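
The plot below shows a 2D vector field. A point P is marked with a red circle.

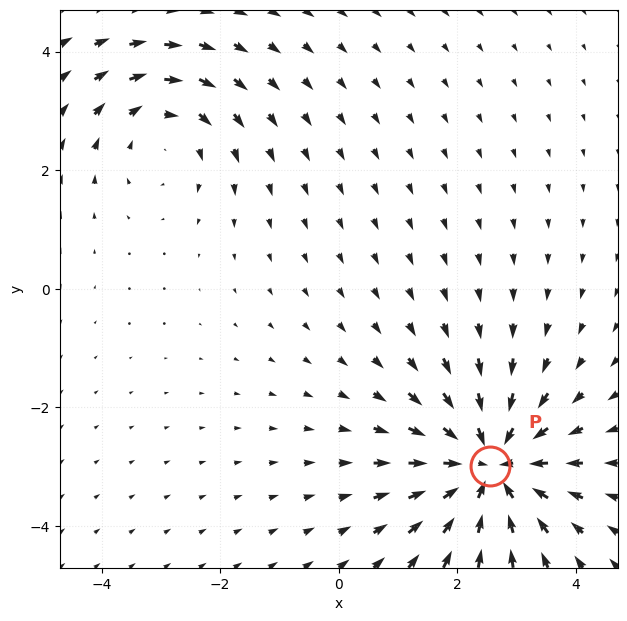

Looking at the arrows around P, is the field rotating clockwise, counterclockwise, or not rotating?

not rotating

Near P at (2.5, -3.0) the arrows show no circulation. The curl there is ≈0.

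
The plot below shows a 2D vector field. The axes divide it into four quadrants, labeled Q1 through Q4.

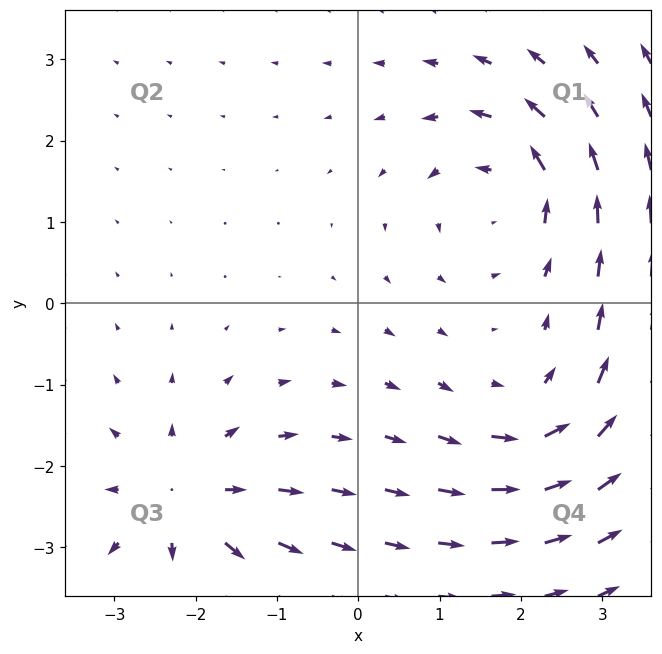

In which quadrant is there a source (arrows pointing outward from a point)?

Q3

The source sits at approximately (-2.1, -2.4), which lies in quadrant Q3. The divergence there is about +5, positive as expected for a source.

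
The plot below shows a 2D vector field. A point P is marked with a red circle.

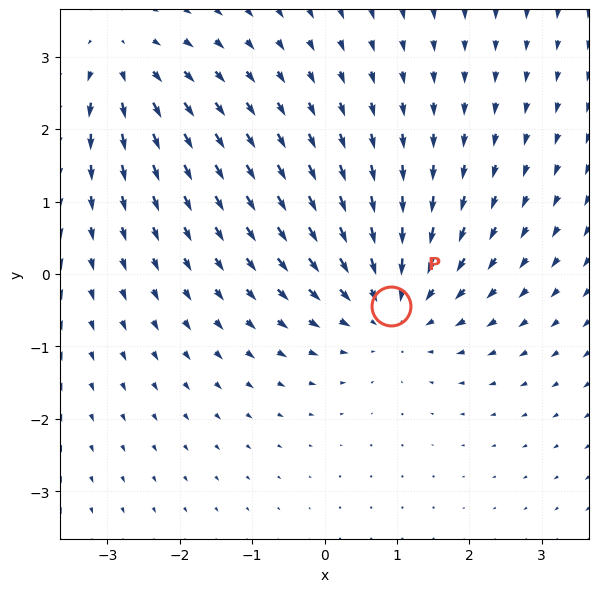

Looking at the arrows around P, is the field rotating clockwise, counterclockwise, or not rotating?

not rotating

Near P at (0.9, -0.4) the arrows show no circulation. The curl there is ≈0.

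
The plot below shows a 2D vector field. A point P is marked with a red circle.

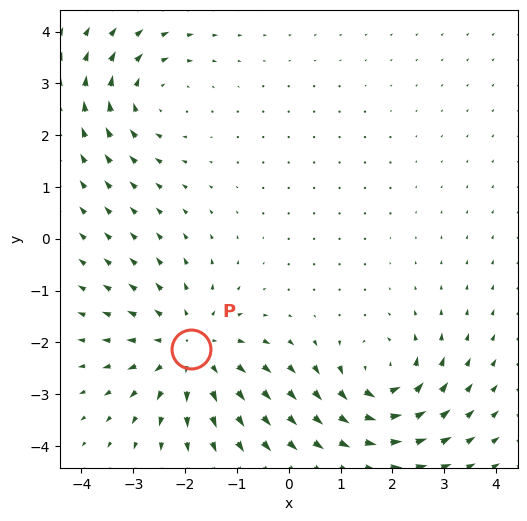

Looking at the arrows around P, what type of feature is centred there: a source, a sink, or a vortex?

At P (-1.9, -2.1) the arrows spread outward. Divergence about +4, curl ≈0 — positive divergence with near-zero curl is a source.

source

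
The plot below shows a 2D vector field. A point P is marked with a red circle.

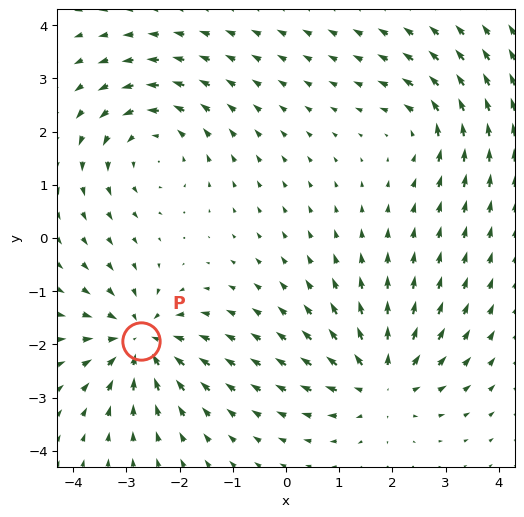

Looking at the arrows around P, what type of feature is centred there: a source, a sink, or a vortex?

At P (-2.7, -1.9) the arrows converge inward. Divergence about -6, curl ≈0 — negative divergence with near-zero curl is a sink.

sink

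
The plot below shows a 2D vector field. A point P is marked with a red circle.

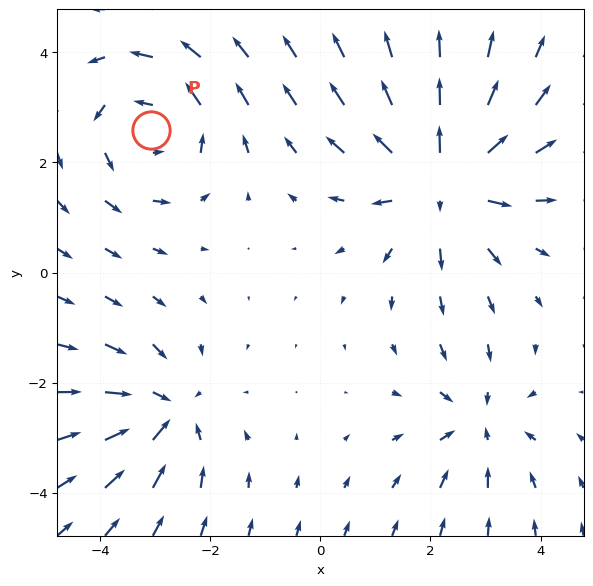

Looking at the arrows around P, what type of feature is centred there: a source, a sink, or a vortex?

vortex

At P (-3.1, 2.6) the arrows circulate counterclockwise. Divergence ≈0, curl about +4 — near-zero divergence with nonzero curl is a vortex.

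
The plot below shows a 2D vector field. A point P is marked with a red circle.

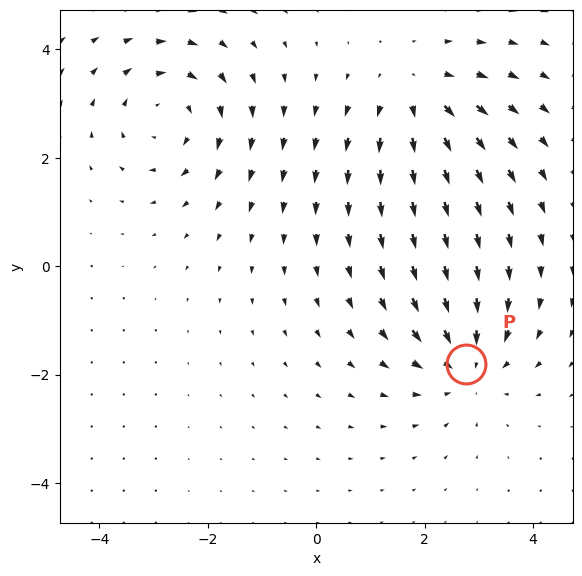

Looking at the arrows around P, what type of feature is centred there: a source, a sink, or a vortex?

At P (2.8, -1.8) the arrows converge inward. Divergence about -4, curl ≈0 — negative divergence with near-zero curl is a sink.

sink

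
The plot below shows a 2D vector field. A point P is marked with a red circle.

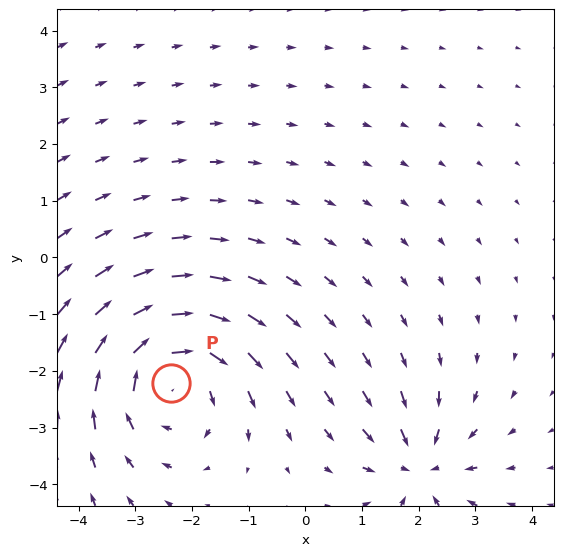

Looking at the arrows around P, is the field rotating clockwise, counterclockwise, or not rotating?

Near P at (-2.4, -2.2) the arrows circulate clockwise. The curl (z-component) there is about -4; negative curl means clockwise rotation.

clockwise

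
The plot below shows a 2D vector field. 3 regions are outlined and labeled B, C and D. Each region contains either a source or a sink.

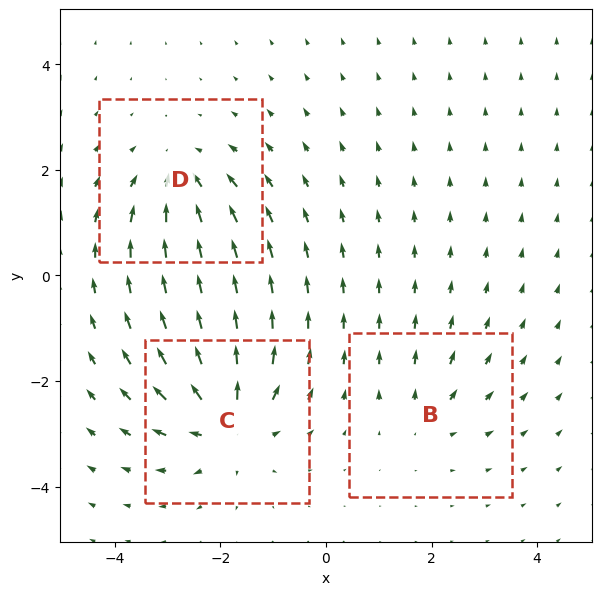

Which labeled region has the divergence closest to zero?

Divergence at each region's feature centre — B: about +2, C: about +5, D: about -4. Region B is closest to zero.

B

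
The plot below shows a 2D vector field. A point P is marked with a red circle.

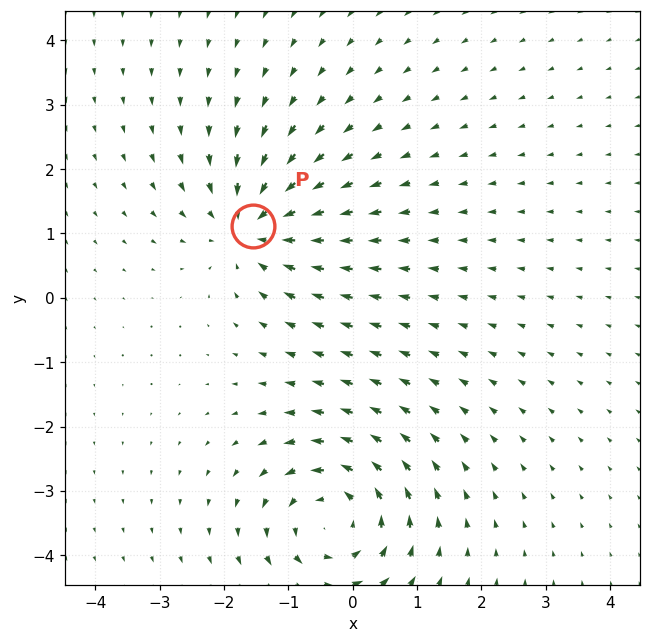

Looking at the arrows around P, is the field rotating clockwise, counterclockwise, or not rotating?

not rotating

Near P at (-1.5, 1.1) the arrows show no circulation. The curl there is ≈0.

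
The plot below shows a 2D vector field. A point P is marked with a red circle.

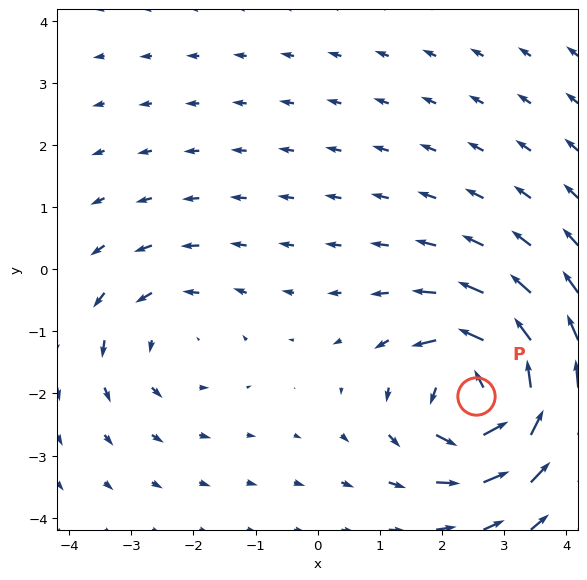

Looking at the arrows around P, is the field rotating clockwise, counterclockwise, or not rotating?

Near P at (2.5, -2.0) the arrows circulate counterclockwise. The curl (z-component) there is about +6; positive curl means counterclockwise rotation.

counterclockwise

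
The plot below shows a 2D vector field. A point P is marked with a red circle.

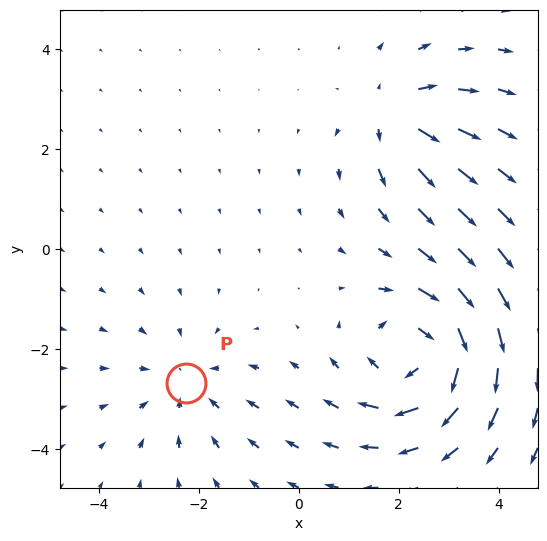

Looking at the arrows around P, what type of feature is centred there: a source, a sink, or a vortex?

sink

At P (-2.3, -2.7) the arrows converge inward. Divergence about -2, curl ≈0 — negative divergence with near-zero curl is a sink.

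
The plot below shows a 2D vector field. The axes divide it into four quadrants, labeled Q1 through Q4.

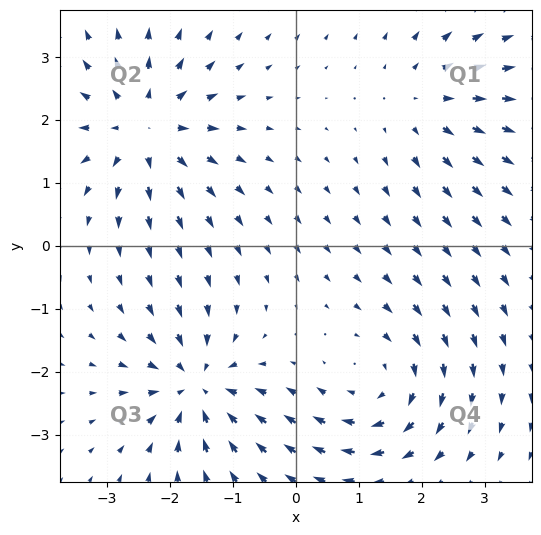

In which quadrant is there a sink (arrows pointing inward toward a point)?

Q3

The sink sits at approximately (-1.6, -2.2), which lies in quadrant Q3. The divergence there is about -6, negative as expected for a sink.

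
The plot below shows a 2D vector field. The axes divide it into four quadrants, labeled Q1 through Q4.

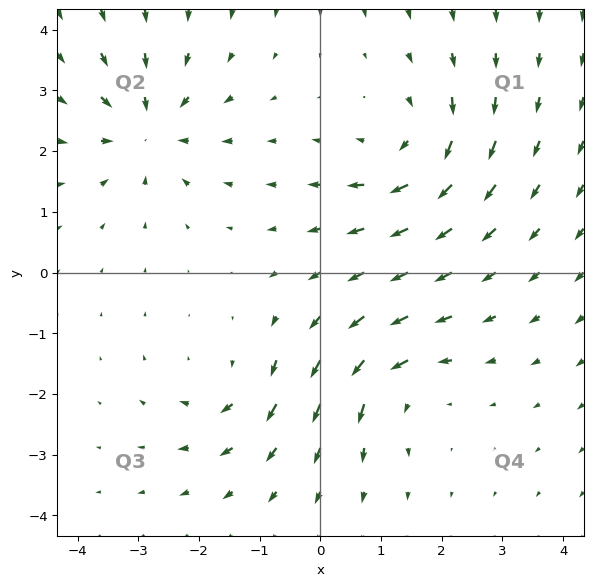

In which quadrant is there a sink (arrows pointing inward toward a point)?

Q2

The sink sits at approximately (-2.8, 2.4), which lies in quadrant Q2. The divergence there is about -5, negative as expected for a sink.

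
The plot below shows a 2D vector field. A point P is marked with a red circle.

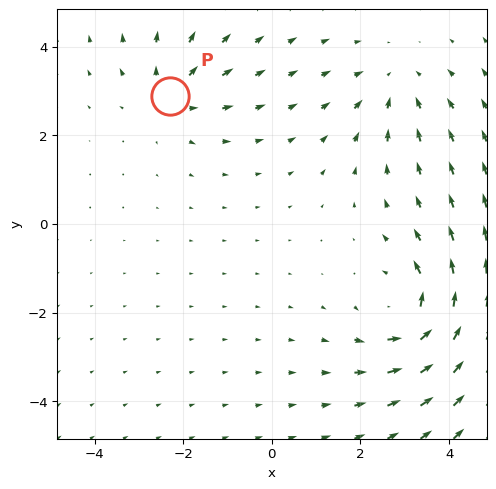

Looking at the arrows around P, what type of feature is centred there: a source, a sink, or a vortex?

At P (-2.3, 2.9) the arrows spread outward. Divergence about +3, curl ≈0 — positive divergence with near-zero curl is a source.

source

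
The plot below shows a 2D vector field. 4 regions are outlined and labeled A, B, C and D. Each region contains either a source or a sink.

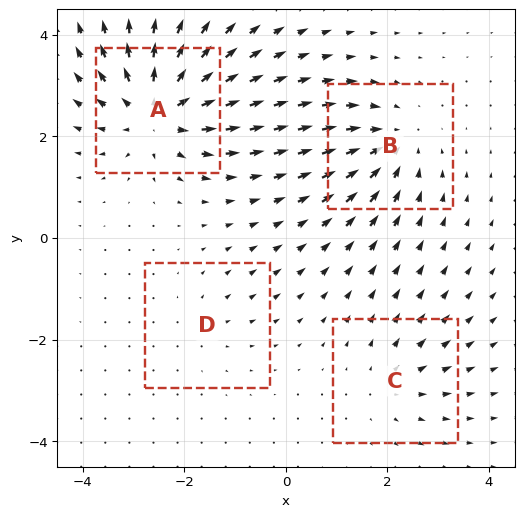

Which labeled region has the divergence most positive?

Divergence at each region's feature centre — A: about +8, B: about -5, C: about +3, D: about +2. Region A is most positive.

A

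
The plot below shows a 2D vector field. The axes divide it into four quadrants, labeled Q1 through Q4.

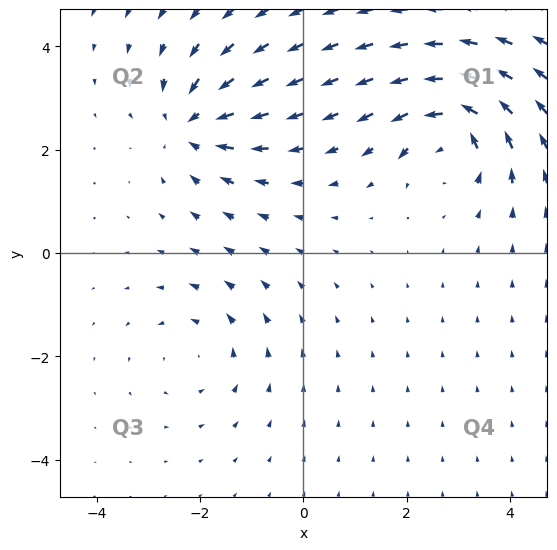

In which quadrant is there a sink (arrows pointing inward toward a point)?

The sink sits at approximately (-2.1, 2.5), which lies in quadrant Q2. The divergence there is about -5, negative as expected for a sink.

Q2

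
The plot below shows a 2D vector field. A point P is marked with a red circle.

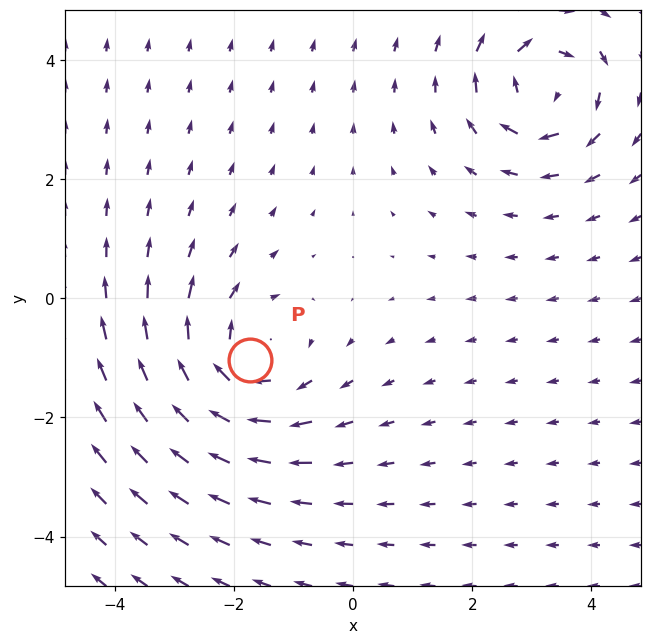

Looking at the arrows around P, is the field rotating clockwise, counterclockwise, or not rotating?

clockwise

Near P at (-1.7, -1.0) the arrows circulate clockwise. The curl (z-component) there is about -4; negative curl means clockwise rotation.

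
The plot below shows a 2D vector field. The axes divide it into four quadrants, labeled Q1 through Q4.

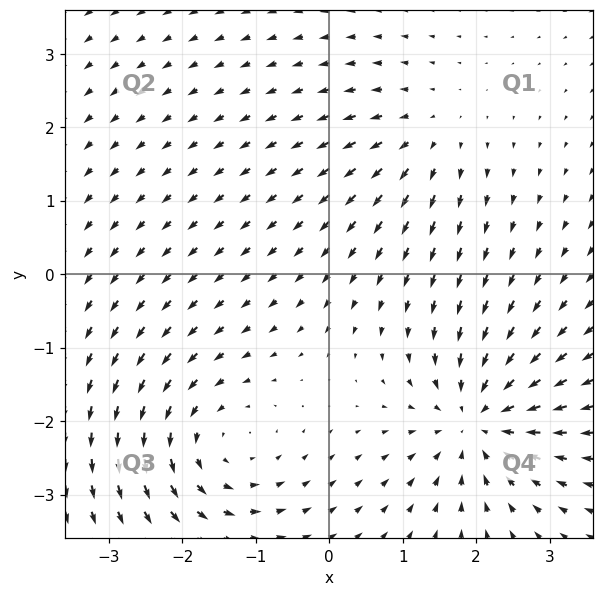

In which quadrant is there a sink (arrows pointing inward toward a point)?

The sink sits at approximately (2.0, -2.0), which lies in quadrant Q4. The divergence there is about -6, negative as expected for a sink.

Q4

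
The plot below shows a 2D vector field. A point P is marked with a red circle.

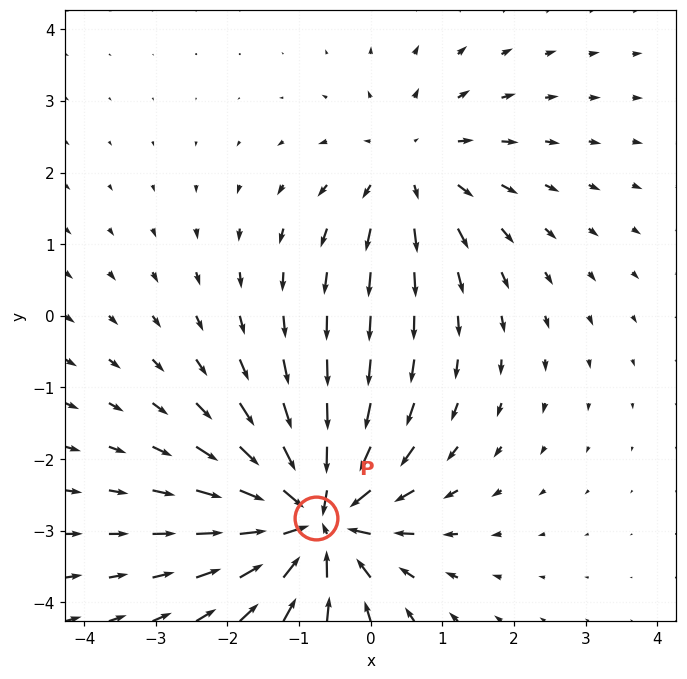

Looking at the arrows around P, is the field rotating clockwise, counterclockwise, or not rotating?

Near P at (-0.8, -2.8) the arrows show no circulation. The curl there is ≈0.

not rotating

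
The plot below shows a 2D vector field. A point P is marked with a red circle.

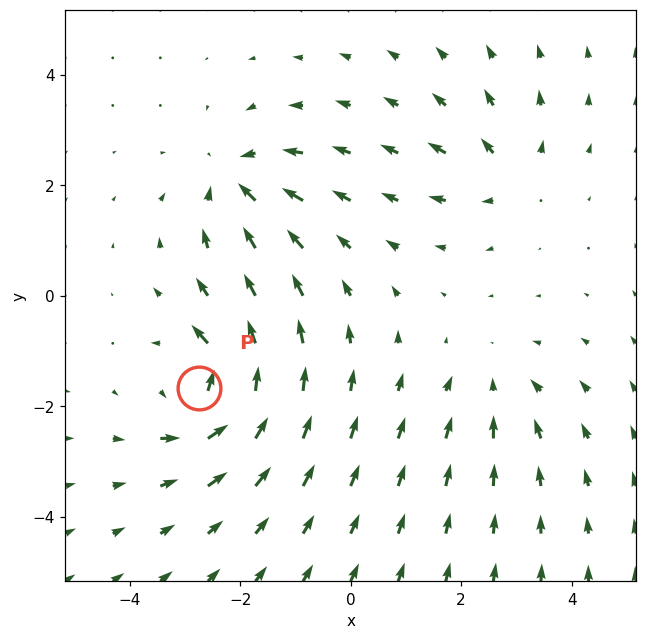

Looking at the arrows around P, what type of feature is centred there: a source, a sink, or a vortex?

vortex

At P (-2.7, -1.7) the arrows circulate counterclockwise. Divergence ≈0, curl about +6 — near-zero divergence with nonzero curl is a vortex.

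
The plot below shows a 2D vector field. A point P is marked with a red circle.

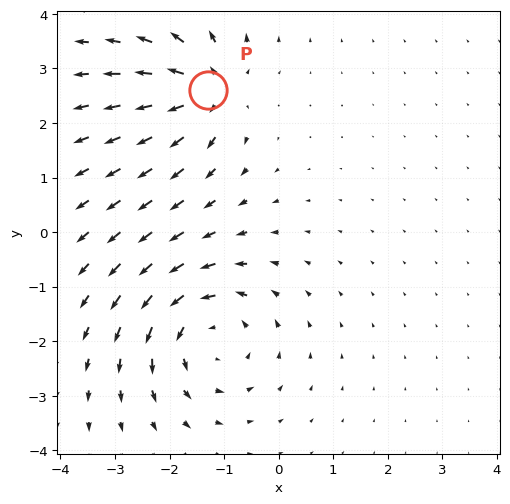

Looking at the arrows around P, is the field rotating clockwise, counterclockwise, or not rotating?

Near P at (-1.3, 2.6) the arrows show no circulation. The curl there is ≈0.

not rotating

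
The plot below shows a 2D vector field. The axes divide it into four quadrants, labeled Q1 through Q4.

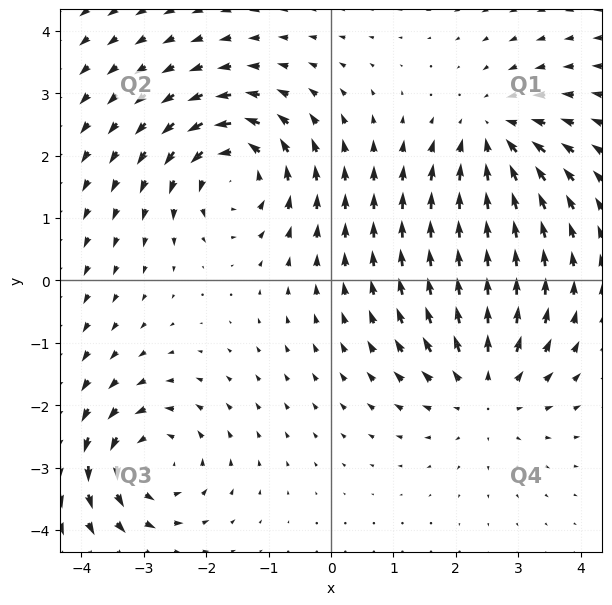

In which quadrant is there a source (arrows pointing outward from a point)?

Q4

The source sits at approximately (2.5, -1.7), which lies in quadrant Q4. The divergence there is about +3, positive as expected for a source.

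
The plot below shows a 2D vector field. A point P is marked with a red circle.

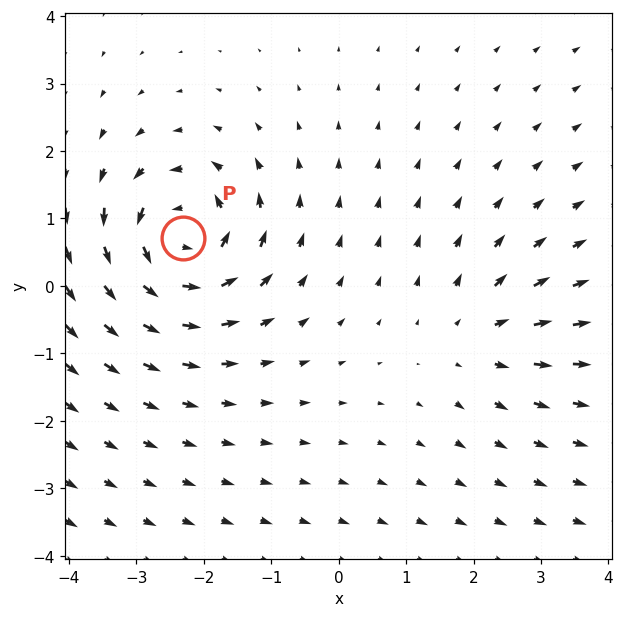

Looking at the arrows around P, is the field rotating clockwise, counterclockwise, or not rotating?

counterclockwise

Near P at (-2.3, 0.7) the arrows circulate counterclockwise. The curl (z-component) there is about +7; positive curl means counterclockwise rotation.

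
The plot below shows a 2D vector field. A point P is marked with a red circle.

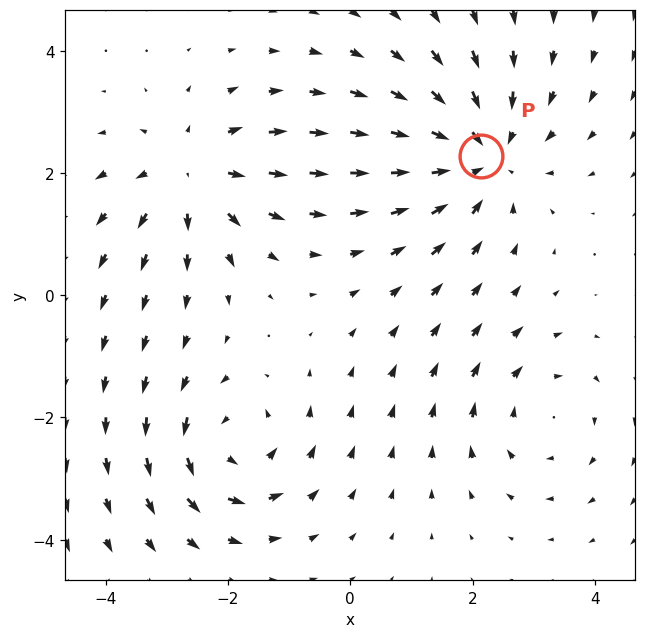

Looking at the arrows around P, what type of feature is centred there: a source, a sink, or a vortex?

sink

At P (2.1, 2.3) the arrows converge inward. Divergence about -3, curl ≈0 — negative divergence with near-zero curl is a sink.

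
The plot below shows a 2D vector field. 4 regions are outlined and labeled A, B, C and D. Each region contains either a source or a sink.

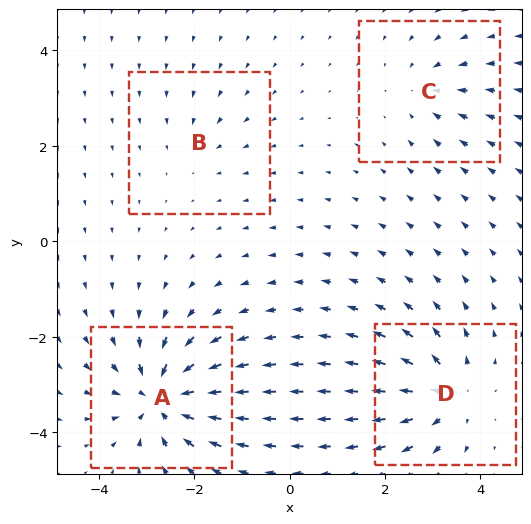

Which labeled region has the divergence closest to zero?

Divergence at each region's feature centre — A: about -8, B: about -2, C: about -4, D: about +6. Region B is closest to zero.

B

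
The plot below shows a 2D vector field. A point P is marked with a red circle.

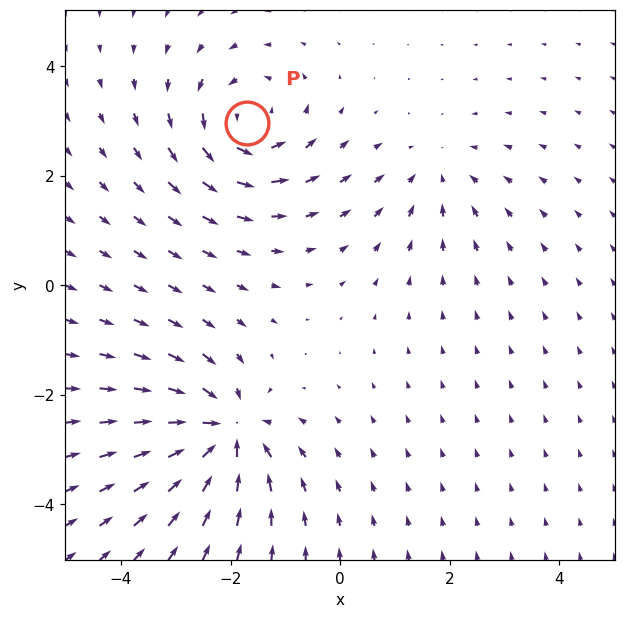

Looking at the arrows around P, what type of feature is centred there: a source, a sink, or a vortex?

vortex

At P (-1.7, 3.0) the arrows circulate counterclockwise. Divergence ≈0, curl about +4 — near-zero divergence with nonzero curl is a vortex.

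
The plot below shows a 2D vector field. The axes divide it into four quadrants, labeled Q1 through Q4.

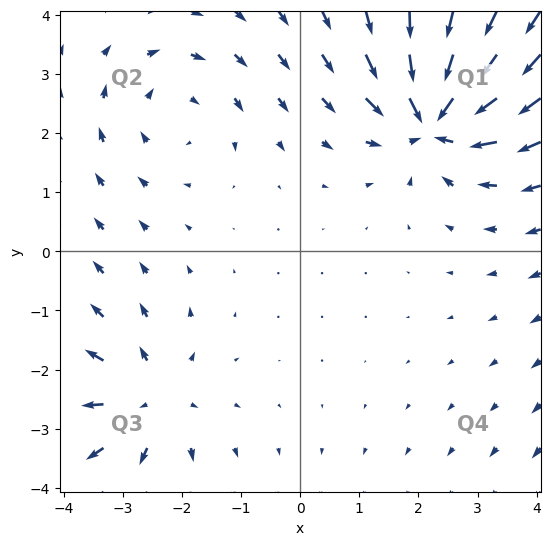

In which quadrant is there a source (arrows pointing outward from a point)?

The source sits at approximately (-2.6, -2.5), which lies in quadrant Q3. The divergence there is about +4, positive as expected for a source.

Q3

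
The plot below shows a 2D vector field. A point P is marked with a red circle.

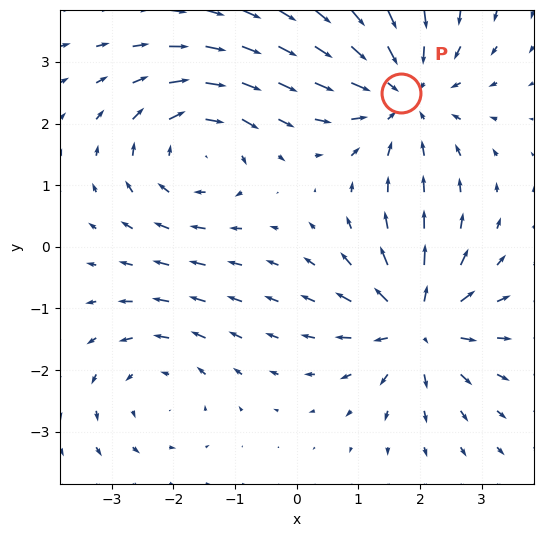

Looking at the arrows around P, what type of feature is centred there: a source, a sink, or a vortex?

At P (1.7, 2.5) the arrows converge inward. Divergence about -4, curl ≈0 — negative divergence with near-zero curl is a sink.

sink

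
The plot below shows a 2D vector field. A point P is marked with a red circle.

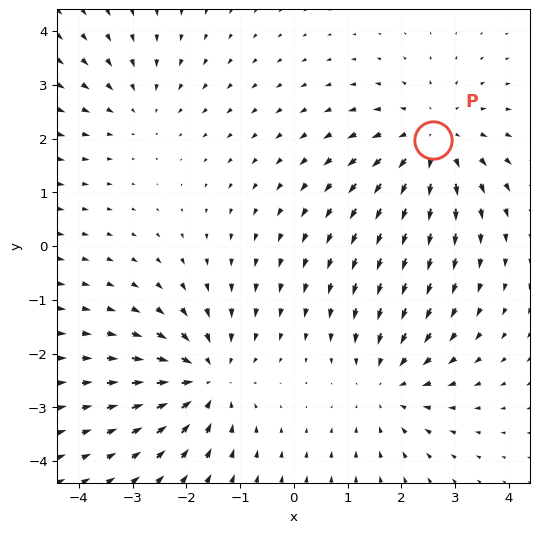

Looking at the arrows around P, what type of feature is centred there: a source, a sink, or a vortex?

At P (2.6, 2.0) the arrows spread outward. Divergence about +4, curl ≈0 — positive divergence with near-zero curl is a source.

source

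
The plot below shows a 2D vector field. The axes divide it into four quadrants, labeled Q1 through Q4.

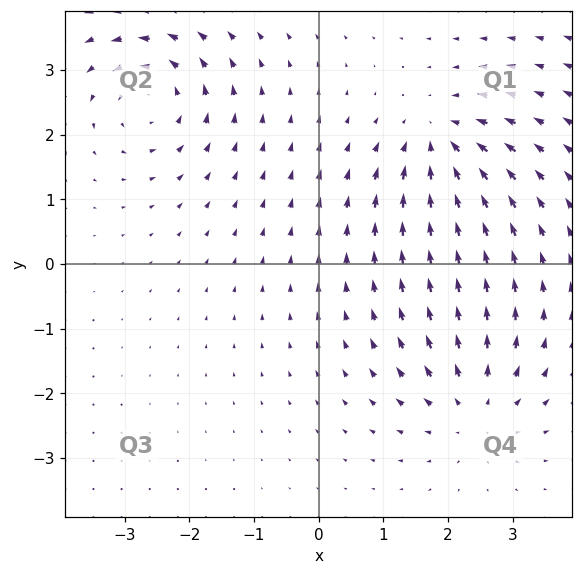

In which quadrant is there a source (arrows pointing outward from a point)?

The source sits at approximately (2.4, -2.2), which lies in quadrant Q4. The divergence there is about +5, positive as expected for a source.

Q4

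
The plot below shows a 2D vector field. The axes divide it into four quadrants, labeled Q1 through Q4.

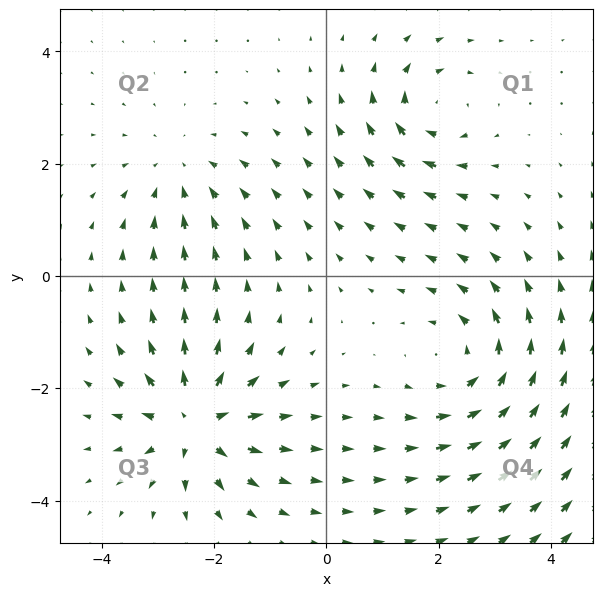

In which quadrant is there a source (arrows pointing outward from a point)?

The source sits at approximately (-2.4, -2.6), which lies in quadrant Q3. The divergence there is about +5, positive as expected for a source.

Q3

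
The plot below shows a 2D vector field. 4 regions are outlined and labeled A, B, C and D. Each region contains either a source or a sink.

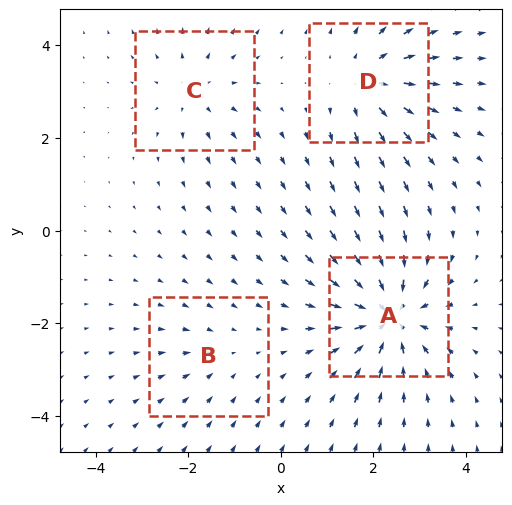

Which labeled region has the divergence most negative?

Divergence at each region's feature centre — A: about -7, B: about -2, C: about +4, D: about +5. Region A is most negative.

A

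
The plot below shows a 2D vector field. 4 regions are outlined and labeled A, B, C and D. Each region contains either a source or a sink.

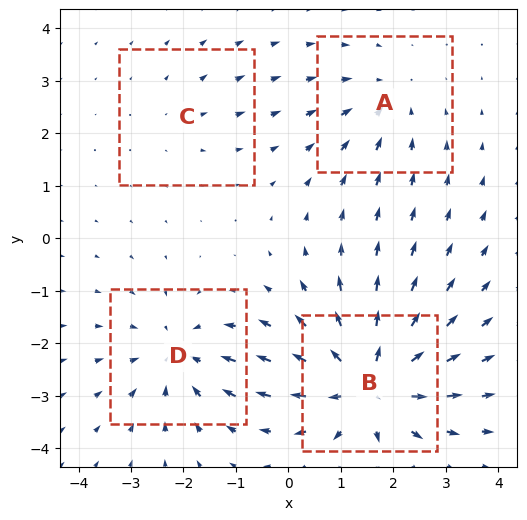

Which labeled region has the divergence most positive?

B

Divergence at each region's feature centre — A: about -3, B: about +7, C: about +2, D: about -4. Region B is most positive.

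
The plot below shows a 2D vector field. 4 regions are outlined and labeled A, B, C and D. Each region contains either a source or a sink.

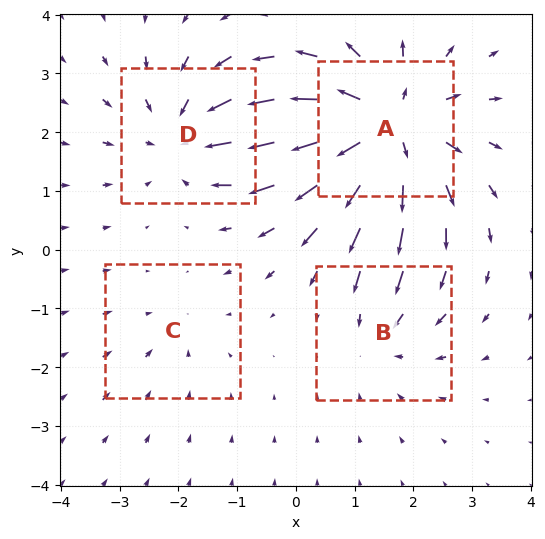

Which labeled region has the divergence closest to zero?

Divergence at each region's feature centre — A: about +7, B: about -3, C: about -2, D: about -4. Region C is closest to zero.

C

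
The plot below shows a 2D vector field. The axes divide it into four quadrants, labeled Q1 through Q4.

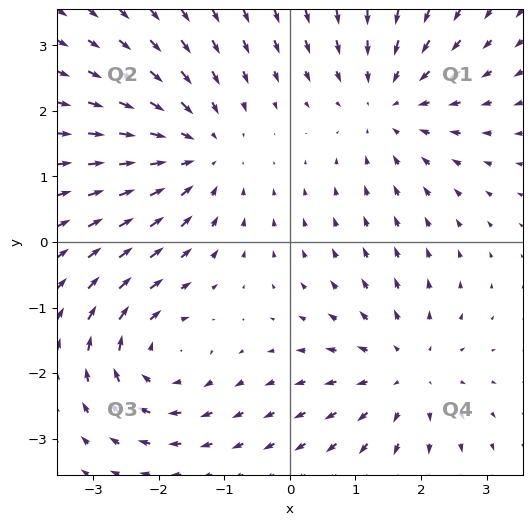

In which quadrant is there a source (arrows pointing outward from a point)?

The source sits at approximately (1.8, -2.0), which lies in quadrant Q4. The divergence there is about +3, positive as expected for a source.

Q4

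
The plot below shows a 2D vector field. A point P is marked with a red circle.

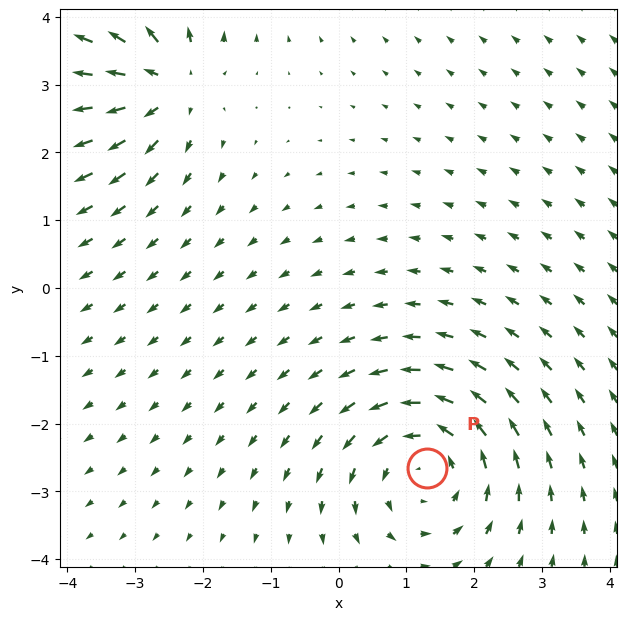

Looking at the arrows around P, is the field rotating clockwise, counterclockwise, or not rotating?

Near P at (1.3, -2.7) the arrows circulate counterclockwise. The curl (z-component) there is about +4; positive curl means counterclockwise rotation.

counterclockwise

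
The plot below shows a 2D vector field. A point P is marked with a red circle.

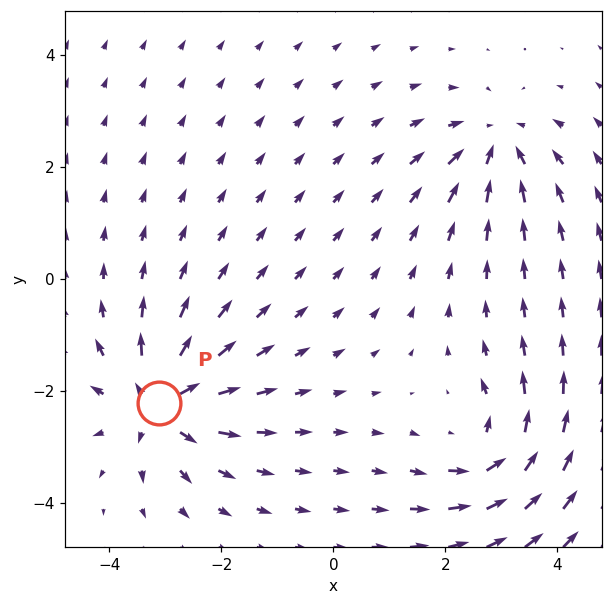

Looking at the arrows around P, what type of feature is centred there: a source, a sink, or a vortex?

At P (-3.1, -2.2) the arrows spread outward. Divergence about +5, curl ≈0 — positive divergence with near-zero curl is a source.

source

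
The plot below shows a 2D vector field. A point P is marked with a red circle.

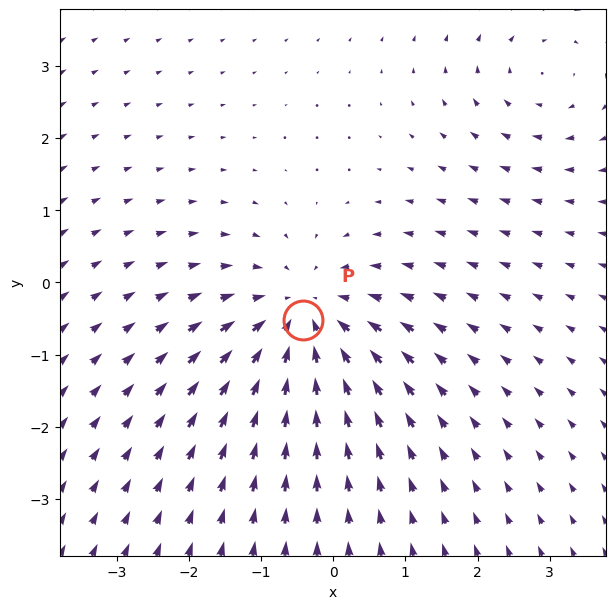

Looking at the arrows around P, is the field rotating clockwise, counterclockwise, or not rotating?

Near P at (-0.4, -0.5) the arrows show no circulation. The curl there is ≈0.

not rotating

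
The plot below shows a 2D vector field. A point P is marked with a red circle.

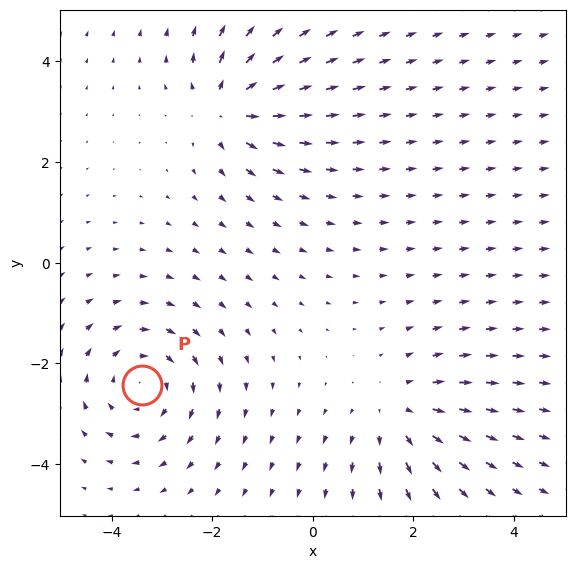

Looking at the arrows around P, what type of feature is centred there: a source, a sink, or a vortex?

At P (-3.4, -2.4) the arrows circulate clockwise. Divergence ≈0, curl about -4 — near-zero divergence with nonzero curl is a vortex.

vortex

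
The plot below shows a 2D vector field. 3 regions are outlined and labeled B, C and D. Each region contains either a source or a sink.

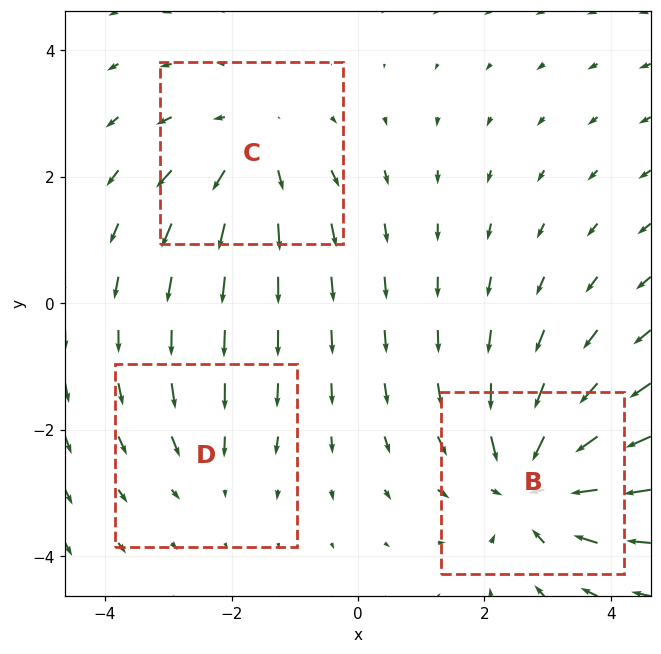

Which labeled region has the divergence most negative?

B

Divergence at each region's feature centre — B: about -4, C: about +3, D: about -2. Region B is most negative.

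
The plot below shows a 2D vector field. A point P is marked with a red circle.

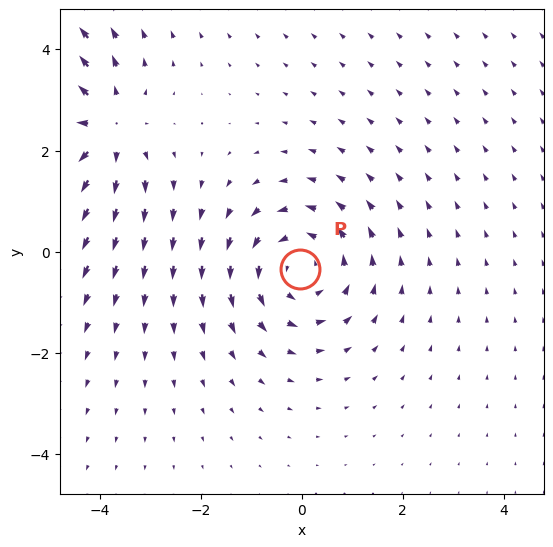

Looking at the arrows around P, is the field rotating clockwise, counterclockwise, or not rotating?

counterclockwise

Near P at (-0.0, -0.3) the arrows circulate counterclockwise. The curl (z-component) there is about +4; positive curl means counterclockwise rotation.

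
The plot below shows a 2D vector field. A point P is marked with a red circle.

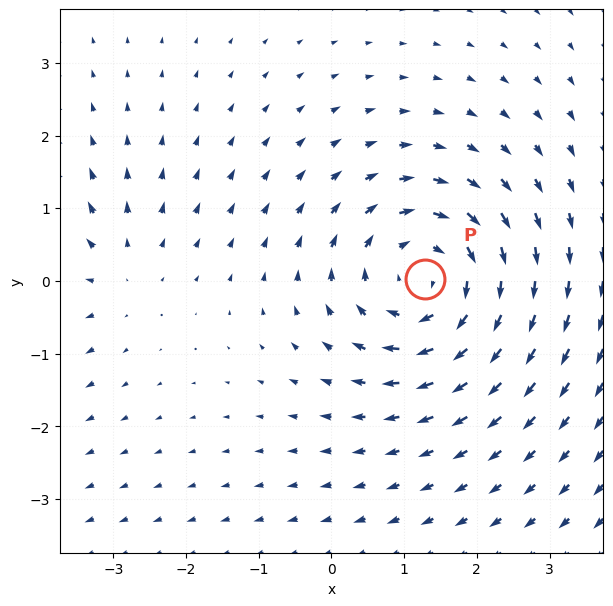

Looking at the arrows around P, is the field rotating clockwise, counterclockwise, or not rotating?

Near P at (1.3, 0.0) the arrows circulate clockwise. The curl (z-component) there is about -5; negative curl means clockwise rotation.

clockwise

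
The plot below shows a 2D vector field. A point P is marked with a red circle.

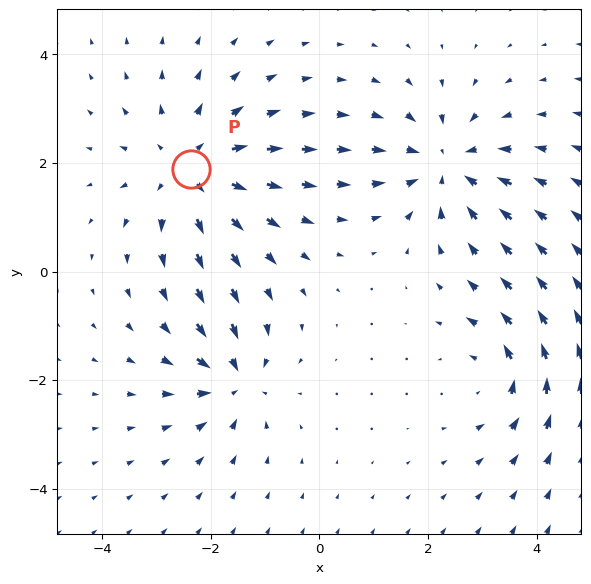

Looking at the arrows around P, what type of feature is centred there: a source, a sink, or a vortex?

At P (-2.4, 1.9) the arrows spread outward. Divergence about +4, curl ≈0 — positive divergence with near-zero curl is a source.

source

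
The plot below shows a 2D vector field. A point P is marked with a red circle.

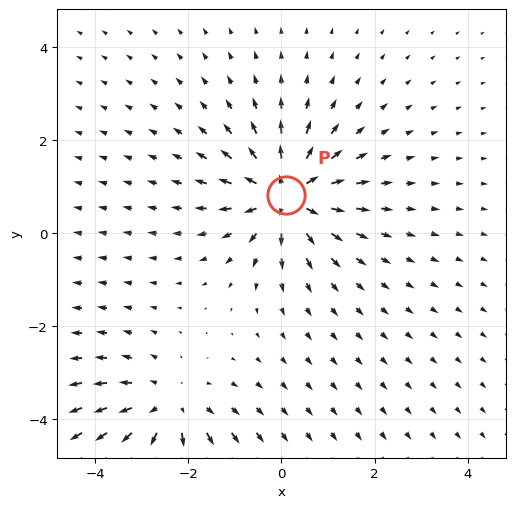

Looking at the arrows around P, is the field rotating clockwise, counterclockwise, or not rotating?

Near P at (0.1, 0.8) the arrows show no circulation. The curl there is ≈0.

not rotating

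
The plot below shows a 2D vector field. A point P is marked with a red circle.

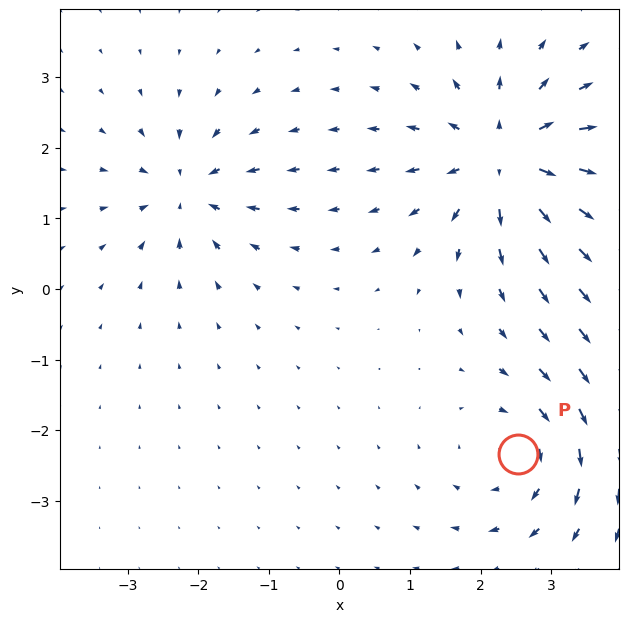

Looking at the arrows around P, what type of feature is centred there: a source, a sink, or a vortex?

At P (2.5, -2.3) the arrows circulate clockwise. Divergence ≈0, curl about -4 — near-zero divergence with nonzero curl is a vortex.

vortex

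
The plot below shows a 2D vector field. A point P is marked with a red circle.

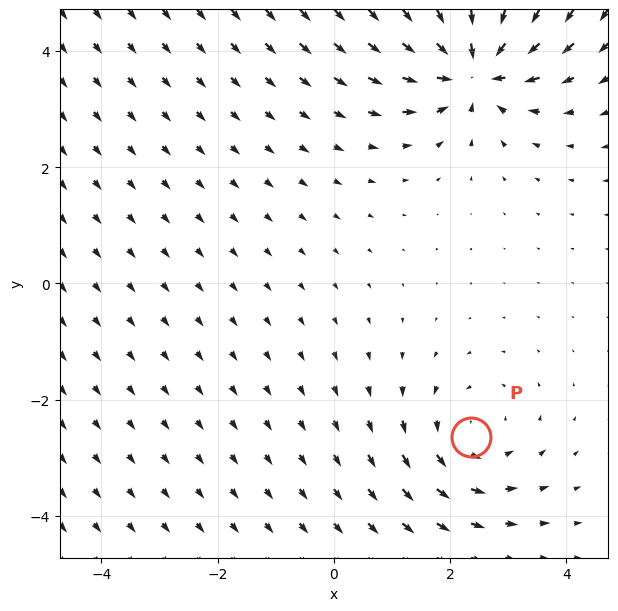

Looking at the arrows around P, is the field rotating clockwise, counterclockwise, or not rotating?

Near P at (2.4, -2.6) the arrows circulate counterclockwise. The curl (z-component) there is about +3; positive curl means counterclockwise rotation.

counterclockwise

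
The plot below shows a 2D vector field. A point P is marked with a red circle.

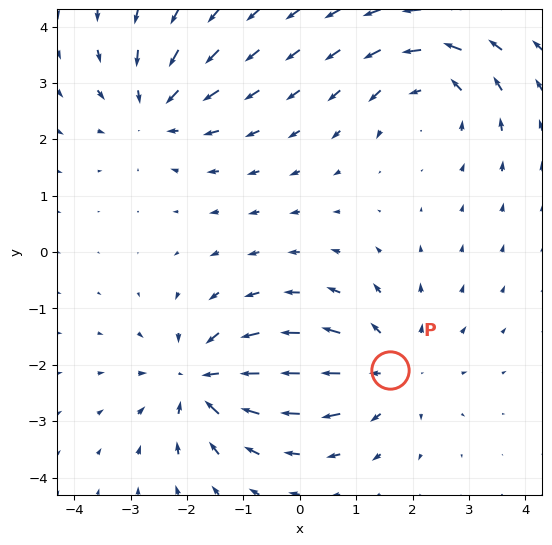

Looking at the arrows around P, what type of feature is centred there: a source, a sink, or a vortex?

source

At P (1.6, -2.1) the arrows spread outward. Divergence about +4, curl ≈0 — positive divergence with near-zero curl is a source.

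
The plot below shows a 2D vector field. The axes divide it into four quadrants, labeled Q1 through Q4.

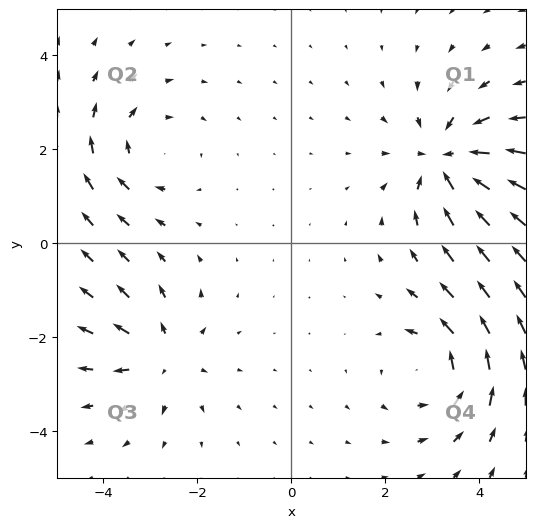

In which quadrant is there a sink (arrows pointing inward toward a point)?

The sink sits at approximately (3.3, 1.8), which lies in quadrant Q1. The divergence there is about -4, negative as expected for a sink.

Q1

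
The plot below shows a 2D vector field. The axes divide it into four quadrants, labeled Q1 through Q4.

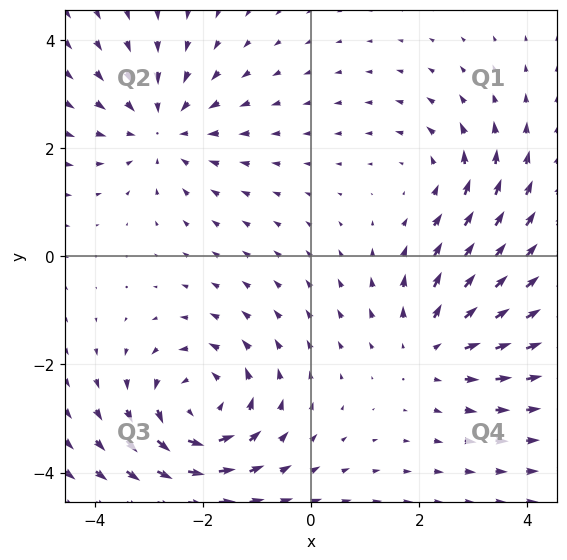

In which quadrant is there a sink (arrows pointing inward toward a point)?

Q2

The sink sits at approximately (-2.8, 2.4), which lies in quadrant Q2. The divergence there is about -3, negative as expected for a sink.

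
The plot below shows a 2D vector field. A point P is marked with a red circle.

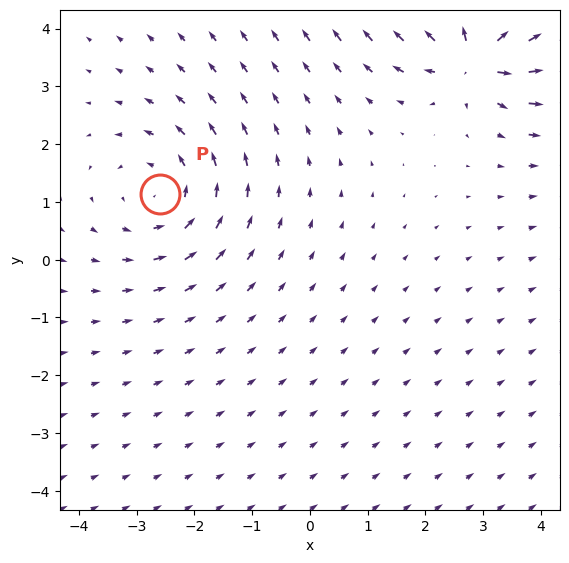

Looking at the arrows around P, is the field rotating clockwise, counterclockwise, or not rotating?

Near P at (-2.6, 1.1) the arrows circulate counterclockwise. The curl (z-component) there is about +2; positive curl means counterclockwise rotation.

counterclockwise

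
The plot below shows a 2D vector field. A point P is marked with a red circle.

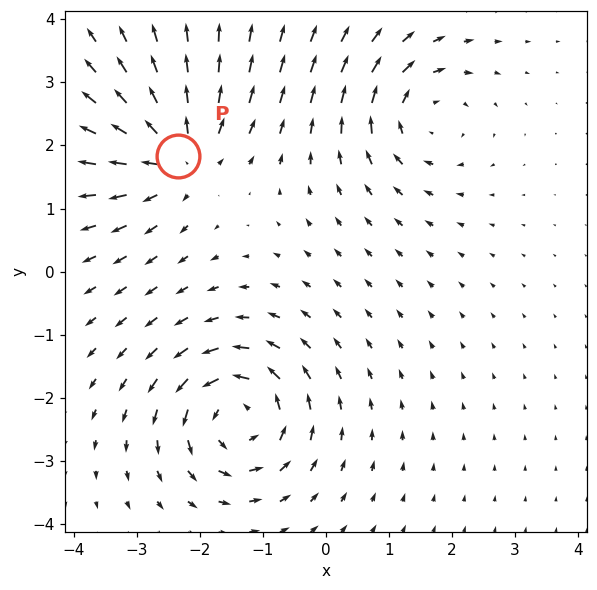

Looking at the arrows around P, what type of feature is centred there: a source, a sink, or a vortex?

source

At P (-2.3, 1.8) the arrows spread outward. Divergence about +5, curl ≈0 — positive divergence with near-zero curl is a source.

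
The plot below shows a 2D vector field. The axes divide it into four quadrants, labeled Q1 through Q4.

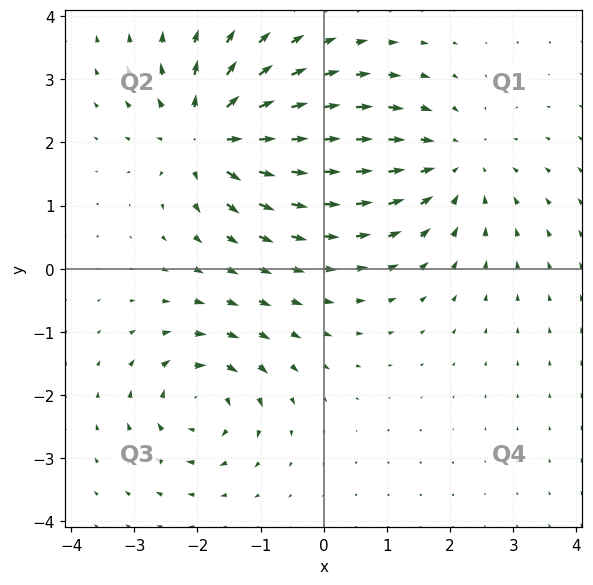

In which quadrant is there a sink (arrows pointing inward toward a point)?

The sink sits at approximately (2.0, 1.7), which lies in quadrant Q1. The divergence there is about -4, negative as expected for a sink.

Q1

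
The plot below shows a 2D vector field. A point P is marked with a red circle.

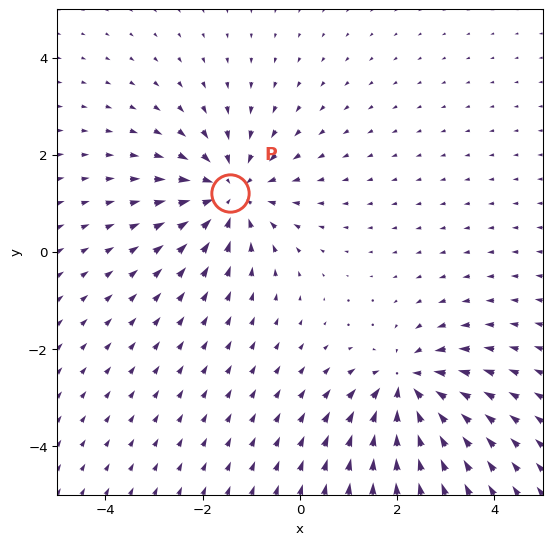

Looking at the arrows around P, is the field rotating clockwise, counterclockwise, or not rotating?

Near P at (-1.4, 1.2) the arrows show no circulation. The curl there is ≈0.

not rotating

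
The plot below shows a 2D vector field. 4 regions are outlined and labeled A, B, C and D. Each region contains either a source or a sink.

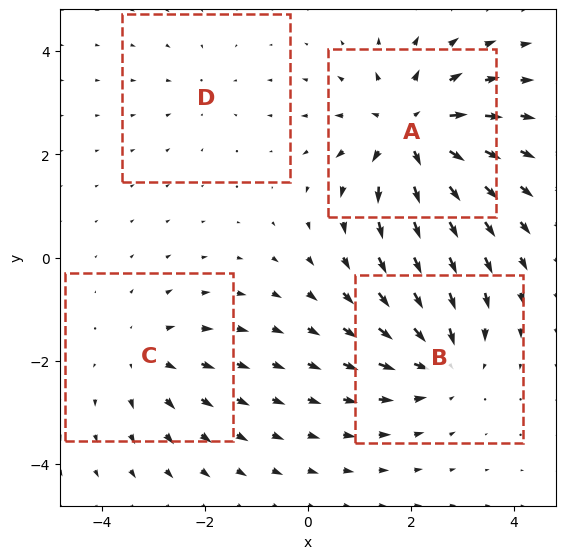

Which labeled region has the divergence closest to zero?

D

Divergence at each region's feature centre — A: about +6, B: about -4, C: about +3, D: about -2. Region D is closest to zero.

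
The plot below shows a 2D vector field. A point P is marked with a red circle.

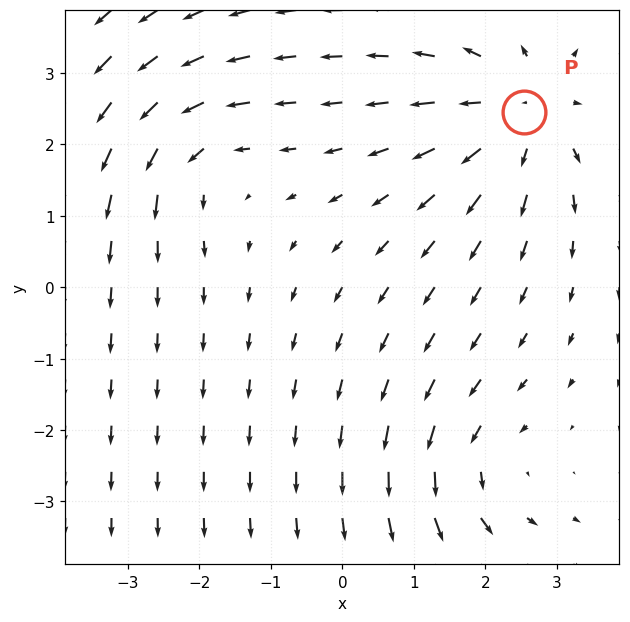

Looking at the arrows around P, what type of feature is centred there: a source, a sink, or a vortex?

source

At P (2.5, 2.5) the arrows spread outward. Divergence about +4, curl ≈0 — positive divergence with near-zero curl is a source.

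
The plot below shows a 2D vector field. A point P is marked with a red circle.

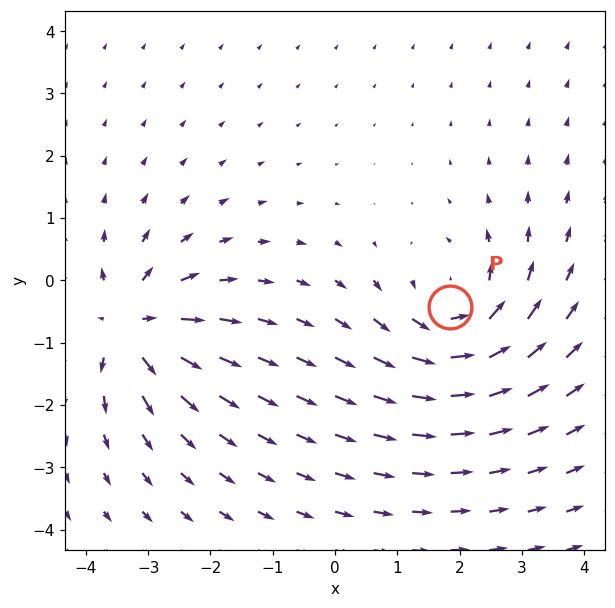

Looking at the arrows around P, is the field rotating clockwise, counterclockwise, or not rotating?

counterclockwise

Near P at (1.8, -0.4) the arrows circulate counterclockwise. The curl (z-component) there is about +5; positive curl means counterclockwise rotation.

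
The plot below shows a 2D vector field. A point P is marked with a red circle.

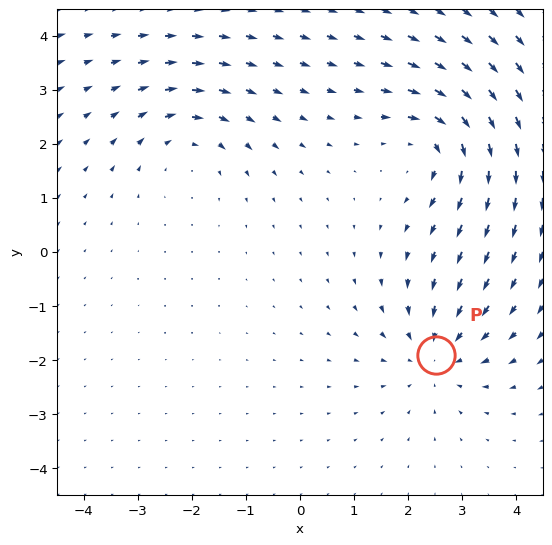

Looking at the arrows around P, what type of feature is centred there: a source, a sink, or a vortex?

At P (2.5, -1.9) the arrows converge inward. Divergence about -3, curl ≈0 — negative divergence with near-zero curl is a sink.

sink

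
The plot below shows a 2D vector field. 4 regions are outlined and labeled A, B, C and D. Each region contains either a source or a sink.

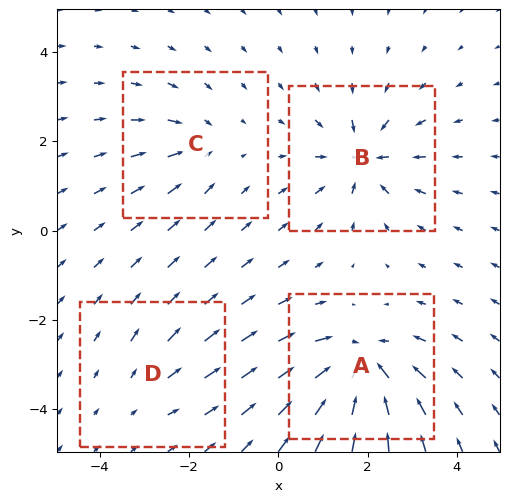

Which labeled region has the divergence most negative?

A

Divergence at each region's feature centre — A: about -7, B: about -6, C: about -3, D: about +2. Region A is most negative.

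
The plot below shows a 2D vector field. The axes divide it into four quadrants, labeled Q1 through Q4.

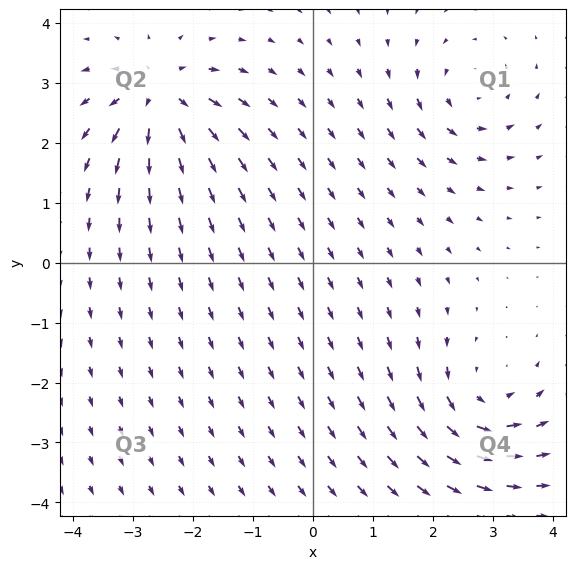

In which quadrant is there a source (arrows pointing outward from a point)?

The source sits at approximately (-2.6, 2.8), which lies in quadrant Q2. The divergence there is about +6, positive as expected for a source.

Q2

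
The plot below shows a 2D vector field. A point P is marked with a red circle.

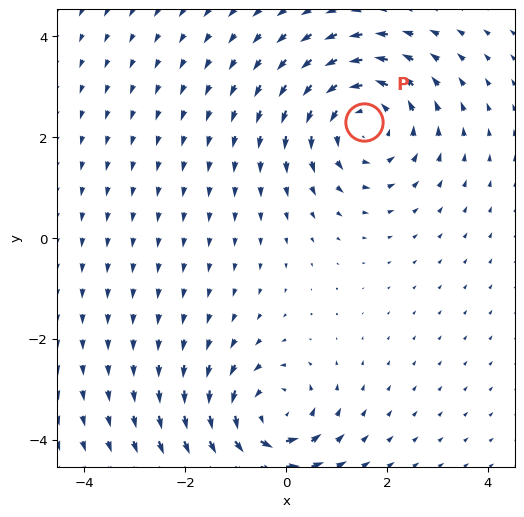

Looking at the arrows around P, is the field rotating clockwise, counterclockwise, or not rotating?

counterclockwise

Near P at (1.6, 2.3) the arrows circulate counterclockwise. The curl (z-component) there is about +4; positive curl means counterclockwise rotation.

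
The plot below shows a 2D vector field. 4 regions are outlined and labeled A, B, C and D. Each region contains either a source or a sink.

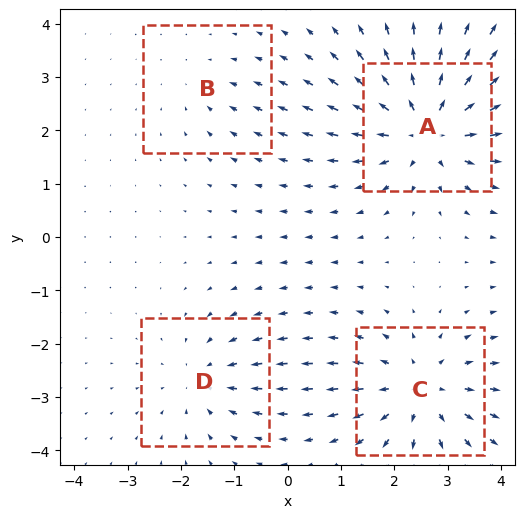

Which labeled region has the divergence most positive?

Divergence at each region's feature centre — A: about +6, B: about -2, C: about +5, D: about -3. Region A is most positive.

A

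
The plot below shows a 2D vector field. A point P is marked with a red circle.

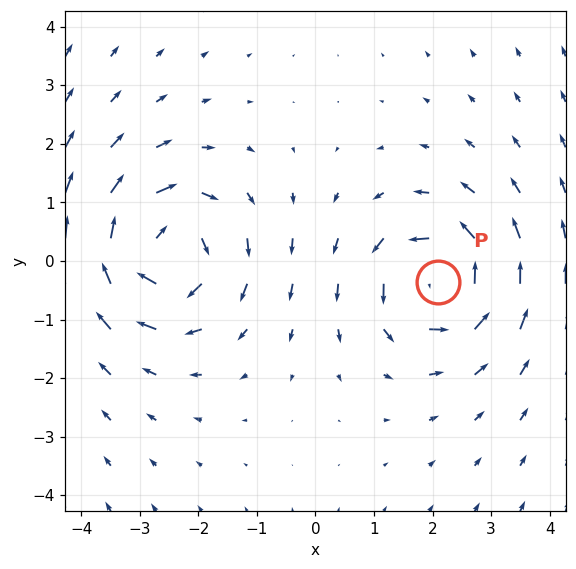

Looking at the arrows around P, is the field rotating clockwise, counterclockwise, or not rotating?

Near P at (2.1, -0.4) the arrows circulate counterclockwise. The curl (z-component) there is about +5; positive curl means counterclockwise rotation.

counterclockwise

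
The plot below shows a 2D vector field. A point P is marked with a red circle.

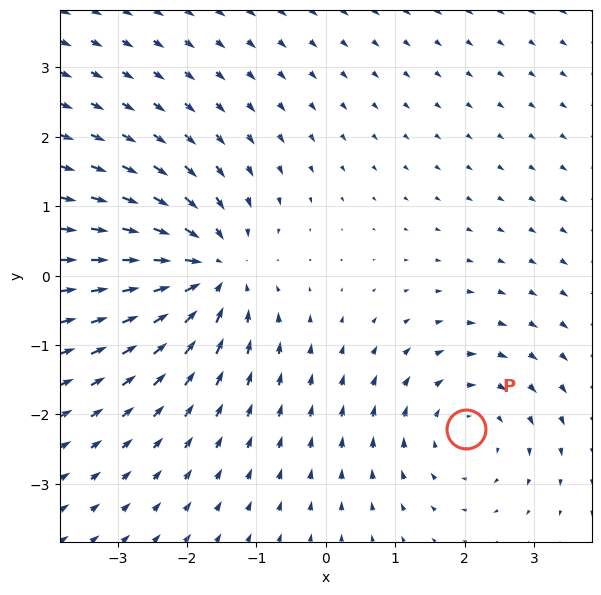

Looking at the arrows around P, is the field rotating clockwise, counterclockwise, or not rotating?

Near P at (2.0, -2.2) the arrows circulate clockwise. The curl (z-component) there is about -3; negative curl means clockwise rotation.

clockwise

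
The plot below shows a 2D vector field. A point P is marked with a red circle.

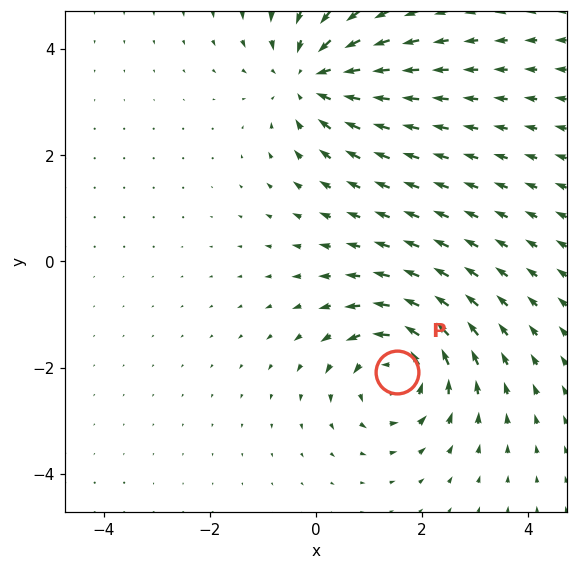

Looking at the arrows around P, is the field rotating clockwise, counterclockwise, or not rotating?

counterclockwise

Near P at (1.5, -2.1) the arrows circulate counterclockwise. The curl (z-component) there is about +4; positive curl means counterclockwise rotation.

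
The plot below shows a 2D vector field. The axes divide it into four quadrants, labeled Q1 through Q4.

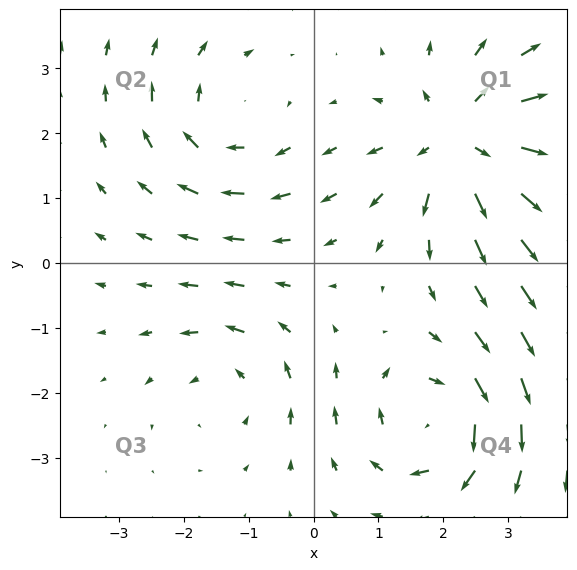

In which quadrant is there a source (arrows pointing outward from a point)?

Q1

The source sits at approximately (2.3, 1.9), which lies in quadrant Q1. The divergence there is about +5, positive as expected for a source.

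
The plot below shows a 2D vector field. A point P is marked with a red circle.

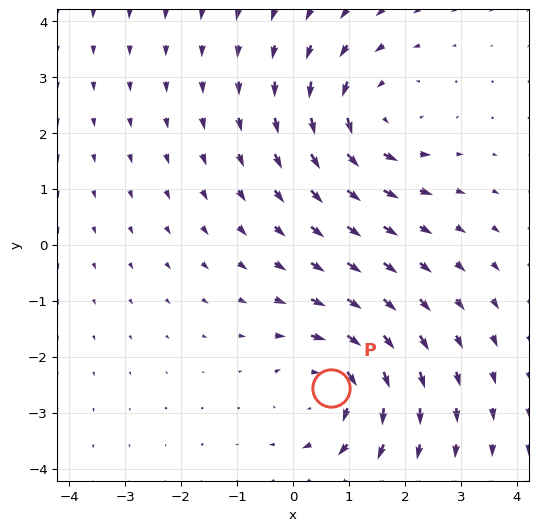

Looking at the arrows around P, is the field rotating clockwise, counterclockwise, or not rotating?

Near P at (0.7, -2.6) the arrows circulate clockwise. The curl (z-component) there is about -4; negative curl means clockwise rotation.

clockwise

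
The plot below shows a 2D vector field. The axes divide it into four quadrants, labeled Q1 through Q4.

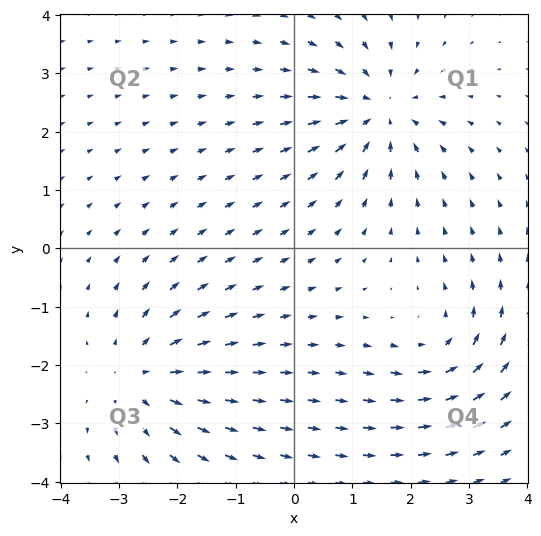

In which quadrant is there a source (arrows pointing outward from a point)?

Q3

The source sits at approximately (-2.6, -2.2), which lies in quadrant Q3. The divergence there is about +3, positive as expected for a source.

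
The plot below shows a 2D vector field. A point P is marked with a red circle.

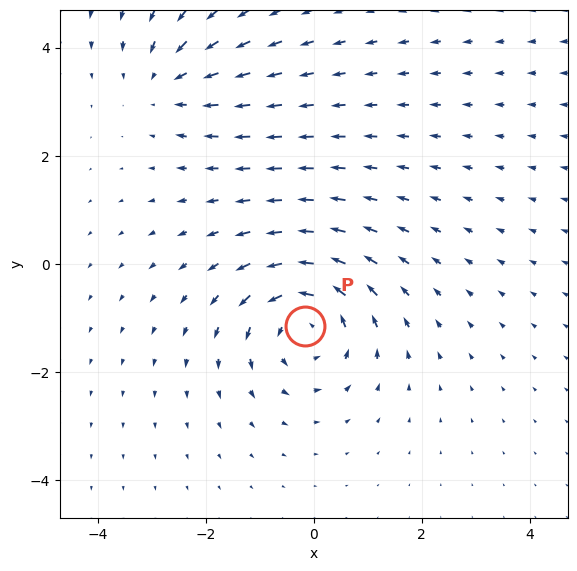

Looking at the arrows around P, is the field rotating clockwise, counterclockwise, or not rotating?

counterclockwise

Near P at (-0.2, -1.2) the arrows circulate counterclockwise. The curl (z-component) there is about +5; positive curl means counterclockwise rotation.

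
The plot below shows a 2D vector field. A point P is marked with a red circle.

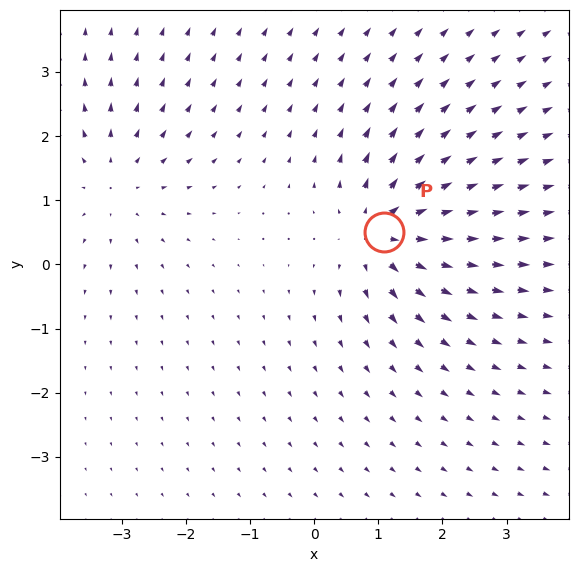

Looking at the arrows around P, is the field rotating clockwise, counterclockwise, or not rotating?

not rotating

Near P at (1.1, 0.5) the arrows show no circulation. The curl there is ≈0.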